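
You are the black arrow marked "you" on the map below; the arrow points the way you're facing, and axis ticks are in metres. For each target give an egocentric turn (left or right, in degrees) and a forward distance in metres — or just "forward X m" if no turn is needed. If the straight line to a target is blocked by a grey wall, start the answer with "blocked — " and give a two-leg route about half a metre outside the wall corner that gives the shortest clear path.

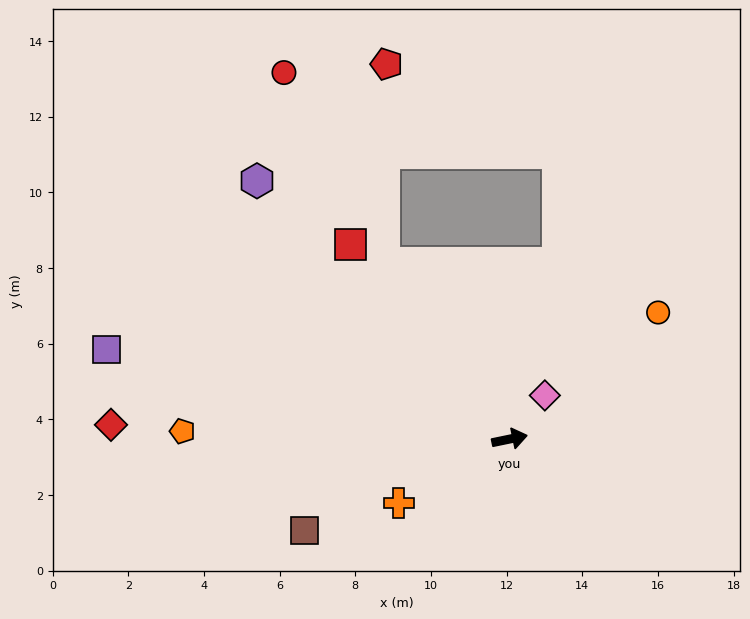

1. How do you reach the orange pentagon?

turn left 167°, forward 8.7 m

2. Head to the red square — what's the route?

turn left 118°, forward 6.6 m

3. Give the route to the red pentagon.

blocked — turn left 114°, forward 5.7 m, then turn right 36°, forward 5.3 m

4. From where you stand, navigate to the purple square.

turn left 156°, forward 10.9 m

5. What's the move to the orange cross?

turn right 162°, forward 3.4 m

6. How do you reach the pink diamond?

turn left 39°, forward 1.5 m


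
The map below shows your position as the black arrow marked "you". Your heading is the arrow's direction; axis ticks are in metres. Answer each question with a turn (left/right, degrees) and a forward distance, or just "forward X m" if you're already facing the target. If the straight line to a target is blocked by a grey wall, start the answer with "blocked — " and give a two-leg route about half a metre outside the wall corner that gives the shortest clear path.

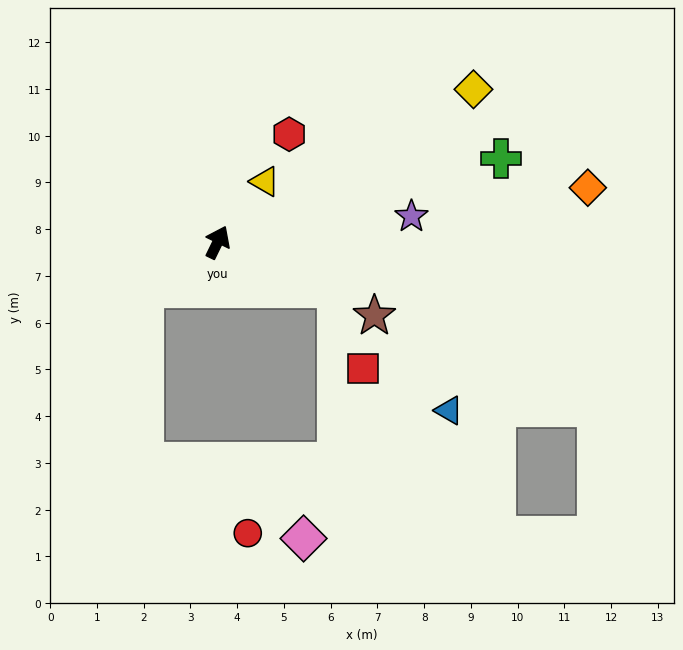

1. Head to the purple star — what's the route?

turn right 56°, forward 4.2 m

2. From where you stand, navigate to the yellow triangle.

turn right 12°, forward 1.6 m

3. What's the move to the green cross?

turn right 48°, forward 6.3 m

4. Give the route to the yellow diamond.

turn right 33°, forward 6.4 m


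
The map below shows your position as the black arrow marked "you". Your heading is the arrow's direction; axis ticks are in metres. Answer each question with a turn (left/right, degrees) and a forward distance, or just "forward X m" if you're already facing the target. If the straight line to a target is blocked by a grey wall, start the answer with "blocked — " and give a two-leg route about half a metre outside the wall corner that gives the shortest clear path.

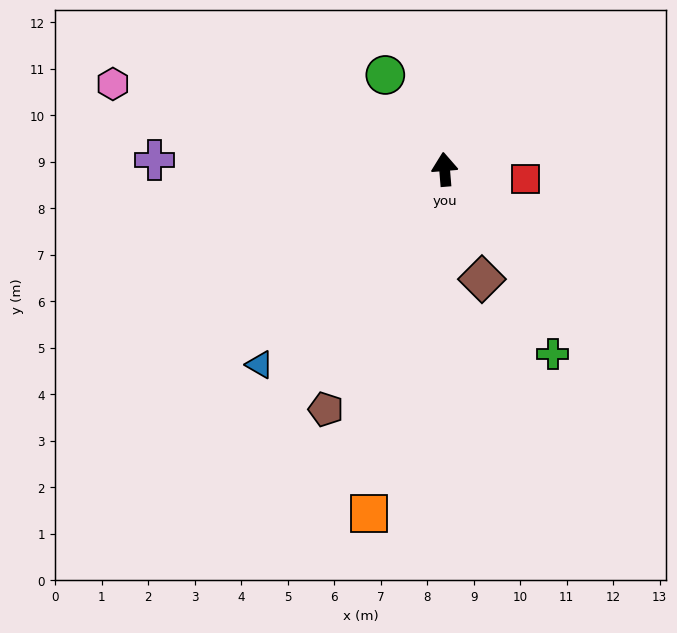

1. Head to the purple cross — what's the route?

turn left 83°, forward 6.2 m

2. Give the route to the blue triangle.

turn left 132°, forward 5.8 m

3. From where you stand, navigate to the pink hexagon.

turn left 71°, forward 7.4 m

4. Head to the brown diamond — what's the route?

turn right 166°, forward 2.5 m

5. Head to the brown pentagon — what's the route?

turn left 149°, forward 5.8 m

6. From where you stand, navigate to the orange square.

turn left 163°, forward 7.6 m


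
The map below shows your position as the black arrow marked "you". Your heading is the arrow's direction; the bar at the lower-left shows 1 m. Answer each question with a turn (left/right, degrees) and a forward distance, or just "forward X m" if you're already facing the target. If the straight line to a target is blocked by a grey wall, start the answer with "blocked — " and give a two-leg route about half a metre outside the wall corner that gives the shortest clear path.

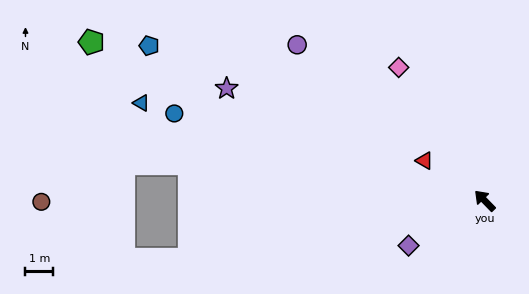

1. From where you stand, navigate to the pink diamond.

turn right 11°, forward 5.7 m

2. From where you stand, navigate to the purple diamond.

turn left 76°, forward 3.2 m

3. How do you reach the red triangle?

turn left 12°, forward 2.6 m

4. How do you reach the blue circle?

turn left 30°, forward 11.7 m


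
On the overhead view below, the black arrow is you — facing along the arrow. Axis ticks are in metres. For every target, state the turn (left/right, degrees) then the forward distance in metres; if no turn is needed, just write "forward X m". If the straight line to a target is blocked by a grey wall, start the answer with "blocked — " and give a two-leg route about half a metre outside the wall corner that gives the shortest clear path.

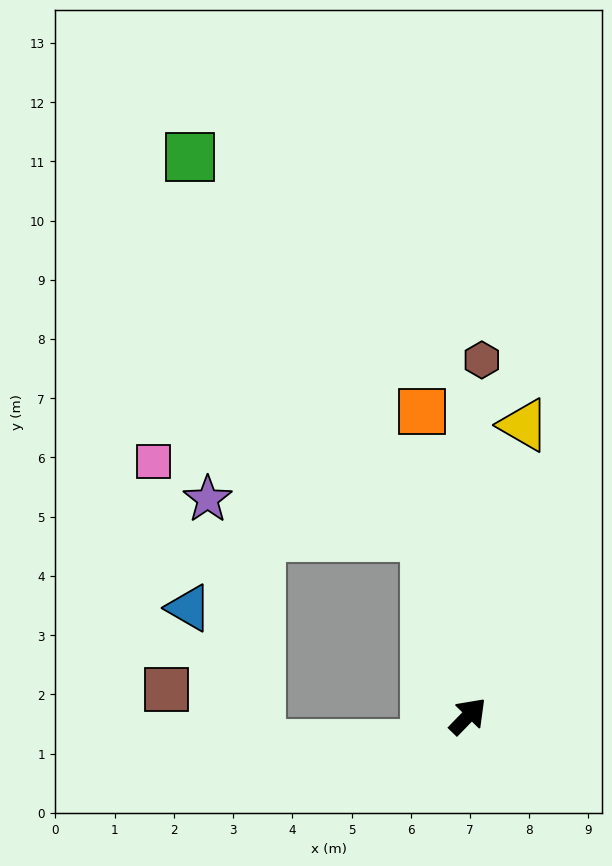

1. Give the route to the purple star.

blocked — turn left 57°, forward 3.1 m, then turn left 67°, forward 3.7 m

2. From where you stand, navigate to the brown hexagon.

turn left 42°, forward 6.0 m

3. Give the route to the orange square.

turn left 53°, forward 5.2 m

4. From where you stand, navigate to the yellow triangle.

turn left 33°, forward 5.0 m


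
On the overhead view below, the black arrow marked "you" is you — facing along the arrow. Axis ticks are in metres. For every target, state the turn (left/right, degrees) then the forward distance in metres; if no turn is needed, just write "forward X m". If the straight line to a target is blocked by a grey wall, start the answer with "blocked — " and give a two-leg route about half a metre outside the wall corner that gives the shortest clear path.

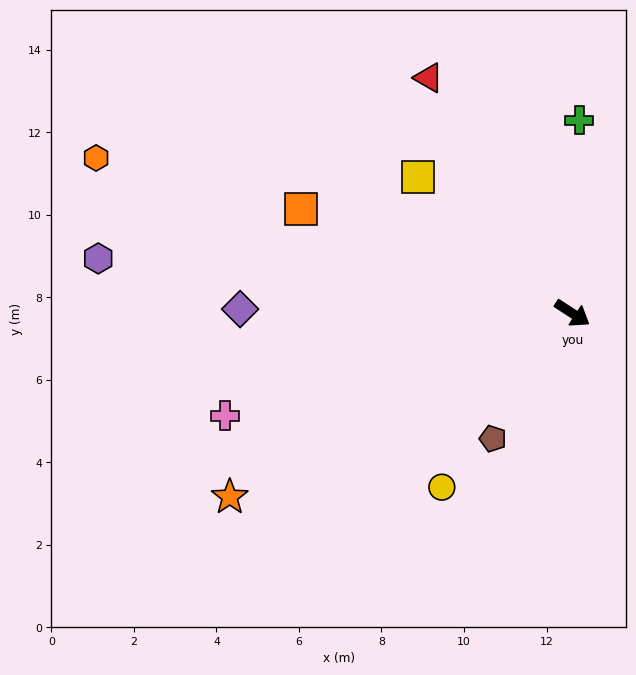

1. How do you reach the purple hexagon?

turn right 154°, forward 11.6 m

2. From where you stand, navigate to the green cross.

turn left 121°, forward 4.7 m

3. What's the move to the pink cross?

turn right 131°, forward 8.8 m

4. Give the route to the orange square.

turn right 168°, forward 7.0 m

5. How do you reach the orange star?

turn right 119°, forward 9.4 m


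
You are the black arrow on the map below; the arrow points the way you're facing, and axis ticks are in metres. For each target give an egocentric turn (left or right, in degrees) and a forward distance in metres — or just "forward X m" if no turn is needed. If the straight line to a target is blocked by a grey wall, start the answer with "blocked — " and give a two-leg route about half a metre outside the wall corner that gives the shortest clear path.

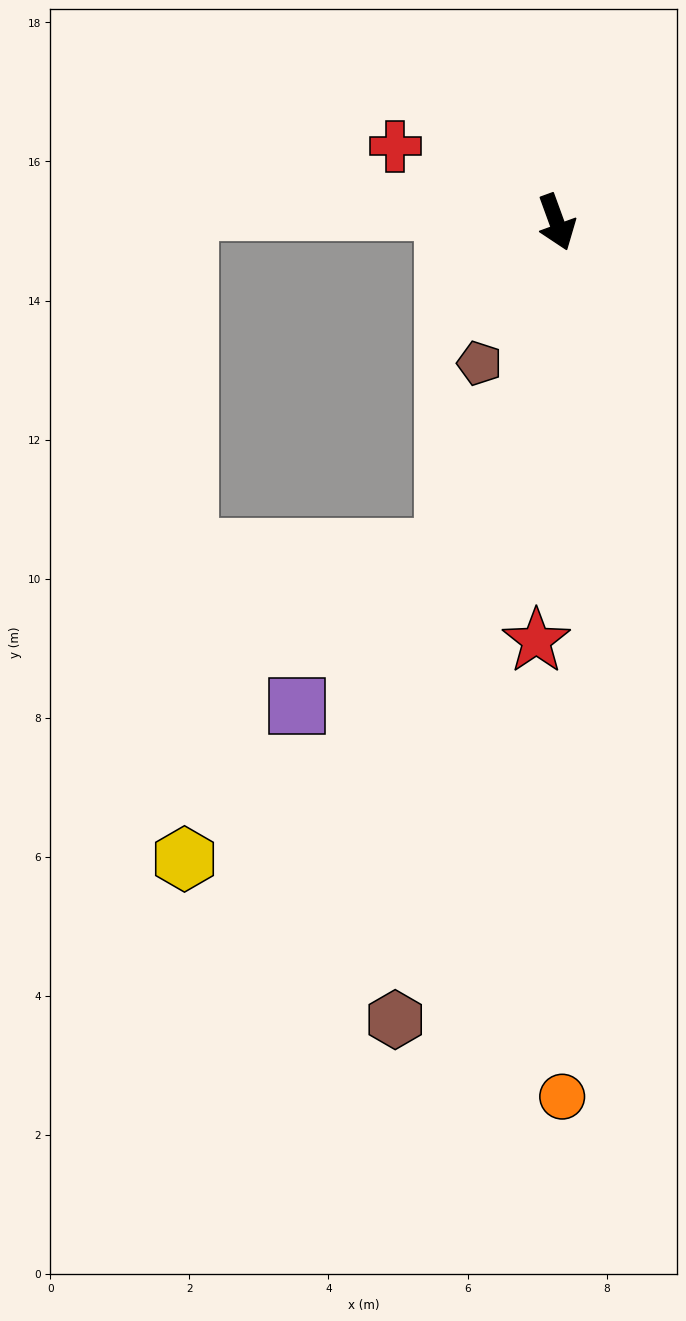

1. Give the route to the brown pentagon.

turn right 49°, forward 2.3 m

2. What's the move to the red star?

turn right 23°, forward 6.0 m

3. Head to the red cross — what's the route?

turn right 135°, forward 2.6 m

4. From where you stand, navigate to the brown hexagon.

turn right 31°, forward 11.7 m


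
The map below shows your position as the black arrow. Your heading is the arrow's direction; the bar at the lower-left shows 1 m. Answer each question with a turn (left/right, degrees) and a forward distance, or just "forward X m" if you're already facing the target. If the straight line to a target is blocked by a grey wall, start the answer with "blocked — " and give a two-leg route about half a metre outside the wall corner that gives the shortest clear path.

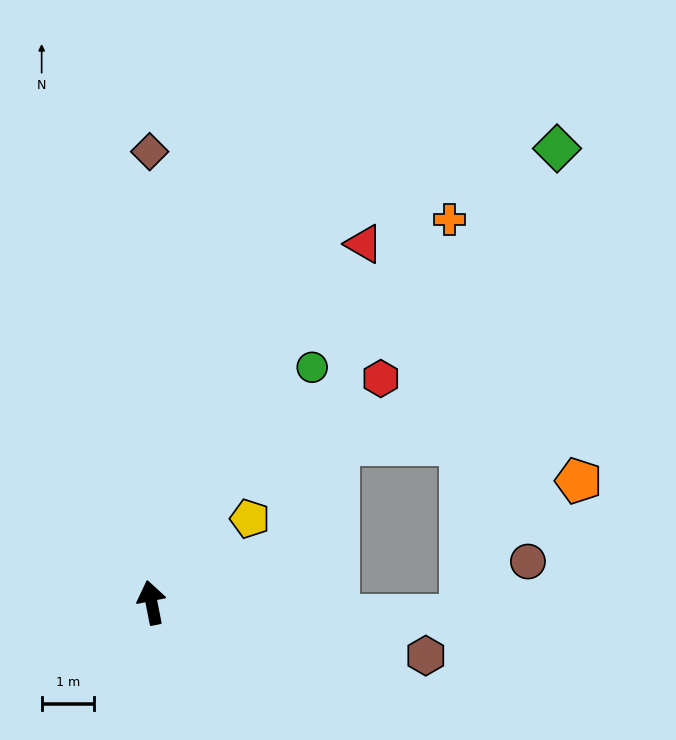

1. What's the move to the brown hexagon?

turn right 112°, forward 5.3 m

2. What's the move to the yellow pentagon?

turn right 61°, forward 2.5 m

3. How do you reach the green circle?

turn right 45°, forward 5.4 m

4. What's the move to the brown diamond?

turn right 11°, forward 8.6 m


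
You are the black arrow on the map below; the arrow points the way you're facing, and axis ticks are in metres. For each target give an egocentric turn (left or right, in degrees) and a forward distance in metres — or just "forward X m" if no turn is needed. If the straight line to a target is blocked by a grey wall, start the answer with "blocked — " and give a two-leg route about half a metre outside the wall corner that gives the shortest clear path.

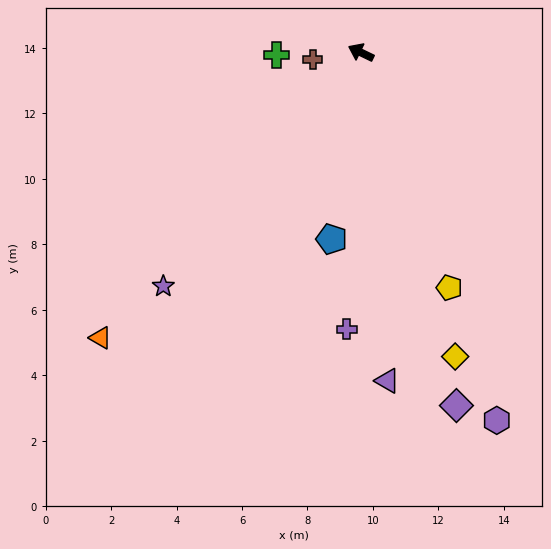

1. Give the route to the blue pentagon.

turn left 107°, forward 5.8 m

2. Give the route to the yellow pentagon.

turn left 136°, forward 7.7 m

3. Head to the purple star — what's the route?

turn left 76°, forward 9.4 m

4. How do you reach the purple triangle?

turn left 120°, forward 10.1 m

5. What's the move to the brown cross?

turn left 34°, forward 1.5 m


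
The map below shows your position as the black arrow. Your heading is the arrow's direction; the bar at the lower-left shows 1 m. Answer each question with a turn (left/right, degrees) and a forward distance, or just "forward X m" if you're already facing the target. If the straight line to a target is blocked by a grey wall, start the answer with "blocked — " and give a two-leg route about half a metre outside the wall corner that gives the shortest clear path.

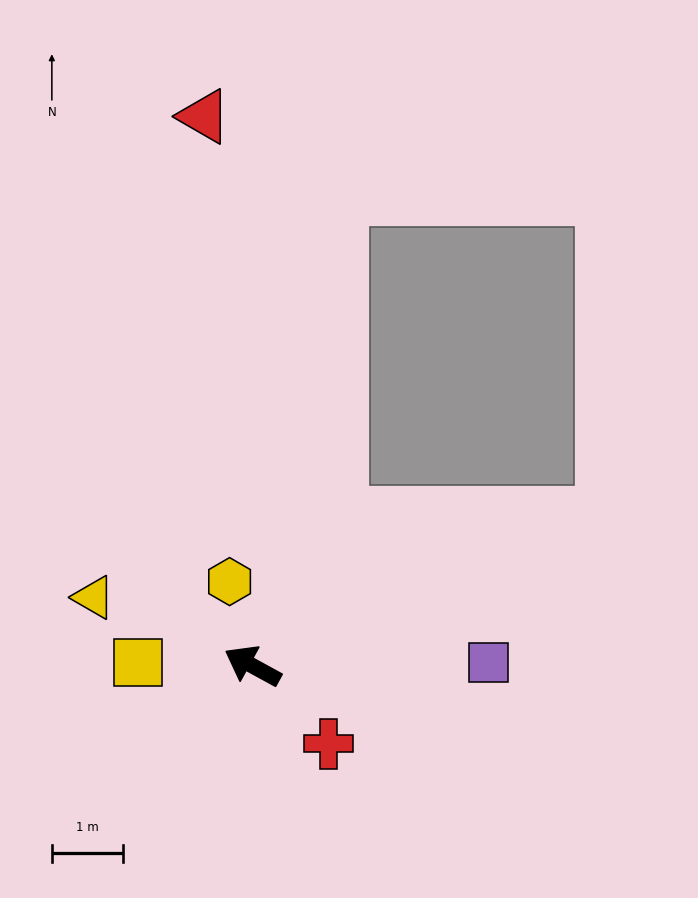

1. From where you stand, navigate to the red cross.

turn left 163°, forward 1.5 m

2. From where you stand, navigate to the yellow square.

turn left 27°, forward 1.6 m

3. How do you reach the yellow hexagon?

turn right 46°, forward 1.2 m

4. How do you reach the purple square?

turn right 151°, forward 3.3 m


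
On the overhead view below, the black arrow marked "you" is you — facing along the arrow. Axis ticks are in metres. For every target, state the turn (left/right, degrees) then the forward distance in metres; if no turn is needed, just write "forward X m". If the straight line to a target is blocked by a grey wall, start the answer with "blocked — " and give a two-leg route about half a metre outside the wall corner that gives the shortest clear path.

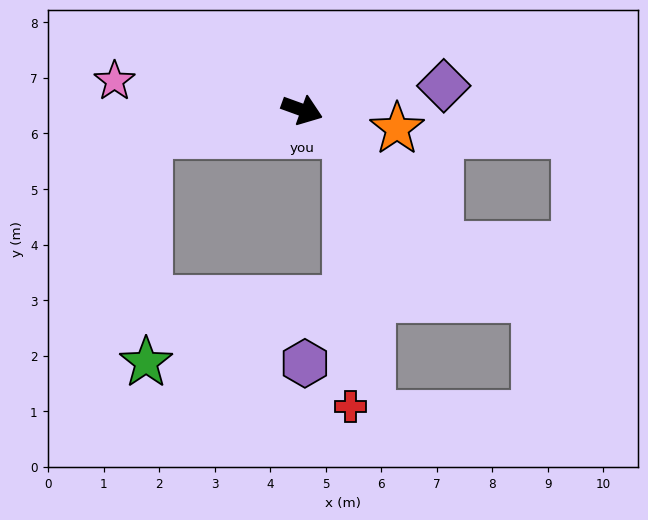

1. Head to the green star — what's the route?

blocked — turn right 151°, forward 2.8 m, then turn left 80°, forward 4.1 m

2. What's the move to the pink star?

turn right 169°, forward 3.4 m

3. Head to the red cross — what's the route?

blocked — turn right 10°, forward 0.9 m, then turn right 59°, forward 4.9 m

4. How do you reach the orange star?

turn left 9°, forward 1.7 m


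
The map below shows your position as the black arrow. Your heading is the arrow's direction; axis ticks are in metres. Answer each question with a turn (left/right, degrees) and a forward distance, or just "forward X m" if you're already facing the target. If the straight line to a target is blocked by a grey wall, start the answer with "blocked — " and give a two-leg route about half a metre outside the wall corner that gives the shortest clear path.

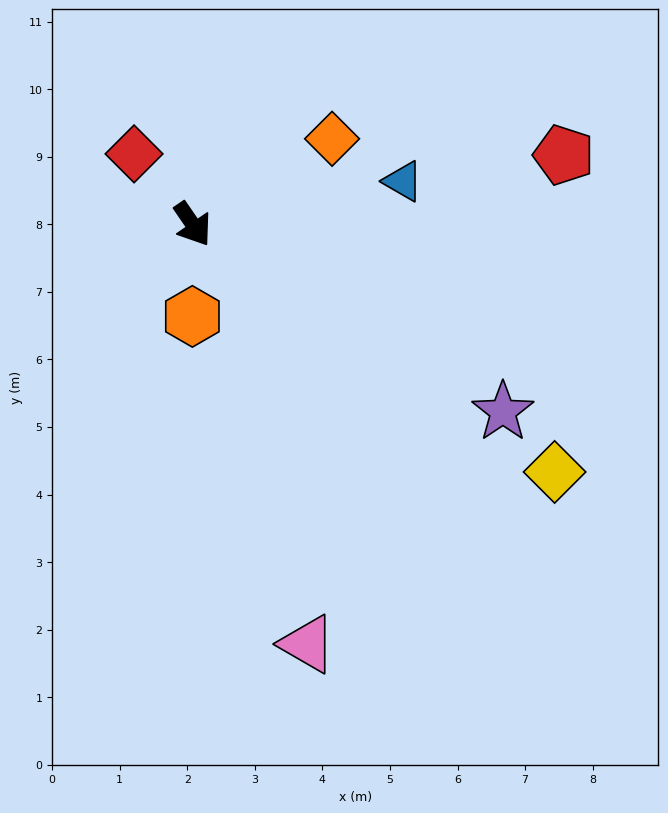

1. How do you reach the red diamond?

turn right 175°, forward 1.4 m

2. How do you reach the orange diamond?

turn left 87°, forward 2.4 m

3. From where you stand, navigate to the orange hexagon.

turn right 35°, forward 1.4 m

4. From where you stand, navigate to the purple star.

turn left 24°, forward 5.4 m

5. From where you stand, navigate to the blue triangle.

turn left 67°, forward 3.2 m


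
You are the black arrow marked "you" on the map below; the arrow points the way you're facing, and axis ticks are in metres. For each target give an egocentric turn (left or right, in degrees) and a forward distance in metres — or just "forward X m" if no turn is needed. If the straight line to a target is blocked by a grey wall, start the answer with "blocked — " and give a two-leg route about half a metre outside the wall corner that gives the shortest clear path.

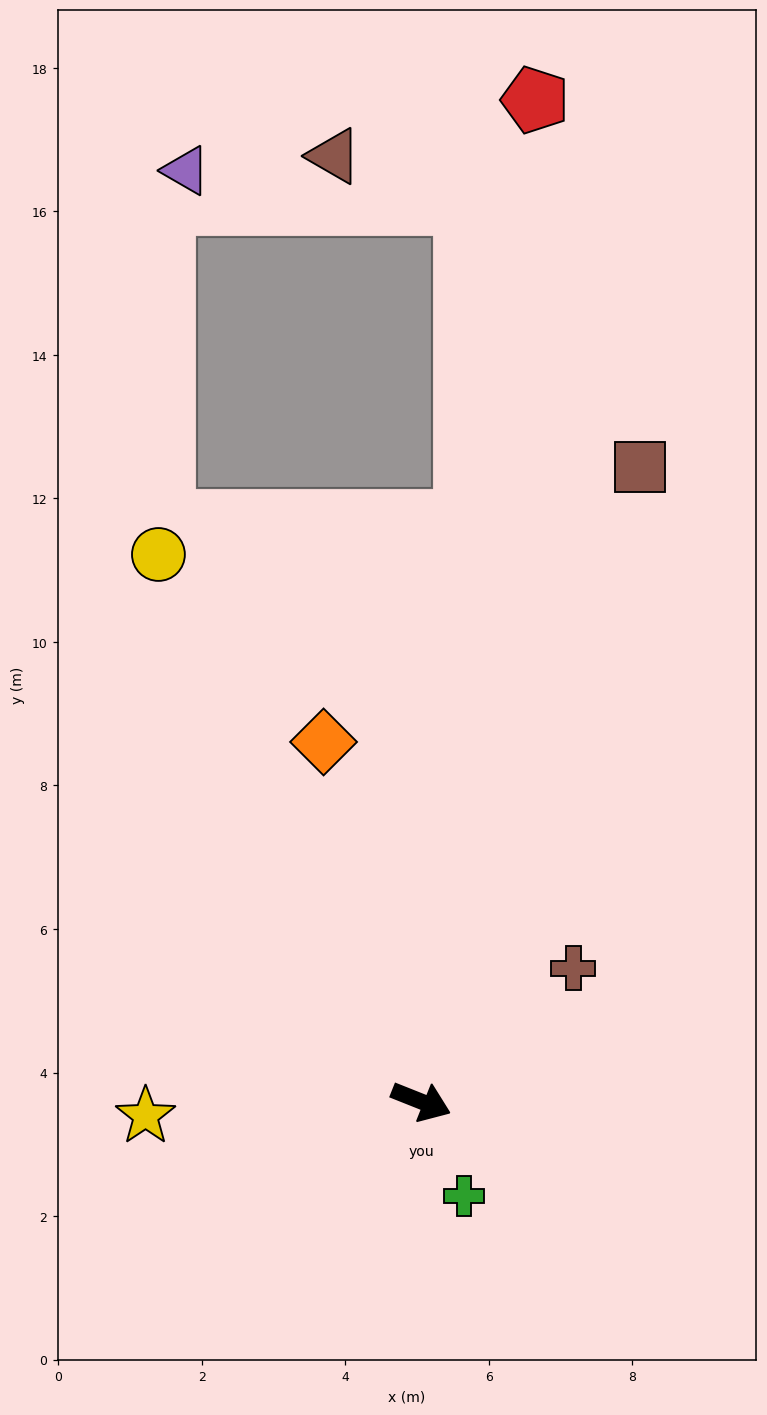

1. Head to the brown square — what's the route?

turn left 93°, forward 9.3 m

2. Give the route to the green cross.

turn right 44°, forward 1.4 m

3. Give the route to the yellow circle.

turn left 137°, forward 8.5 m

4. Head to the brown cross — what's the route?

turn left 63°, forward 2.8 m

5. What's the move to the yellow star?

turn right 155°, forward 3.8 m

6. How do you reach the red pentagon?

turn left 105°, forward 14.0 m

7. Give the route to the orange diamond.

turn left 127°, forward 5.2 m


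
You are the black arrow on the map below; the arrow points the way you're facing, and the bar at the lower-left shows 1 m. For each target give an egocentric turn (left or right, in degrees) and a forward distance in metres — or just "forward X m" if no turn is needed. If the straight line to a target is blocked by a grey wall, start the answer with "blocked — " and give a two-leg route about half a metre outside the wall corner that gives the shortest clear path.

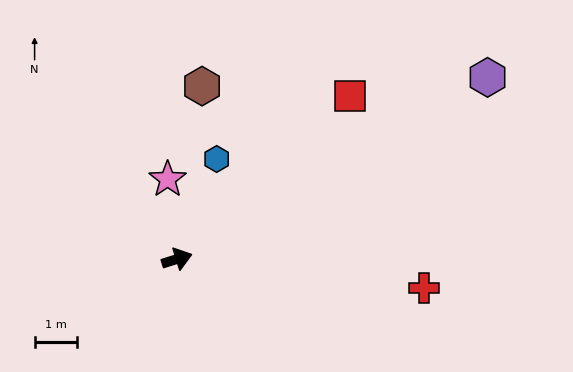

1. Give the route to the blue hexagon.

turn left 51°, forward 2.5 m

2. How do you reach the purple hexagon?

turn left 13°, forward 8.5 m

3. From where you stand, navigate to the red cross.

turn right 24°, forward 5.9 m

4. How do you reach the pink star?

turn left 79°, forward 1.9 m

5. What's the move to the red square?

turn left 26°, forward 5.6 m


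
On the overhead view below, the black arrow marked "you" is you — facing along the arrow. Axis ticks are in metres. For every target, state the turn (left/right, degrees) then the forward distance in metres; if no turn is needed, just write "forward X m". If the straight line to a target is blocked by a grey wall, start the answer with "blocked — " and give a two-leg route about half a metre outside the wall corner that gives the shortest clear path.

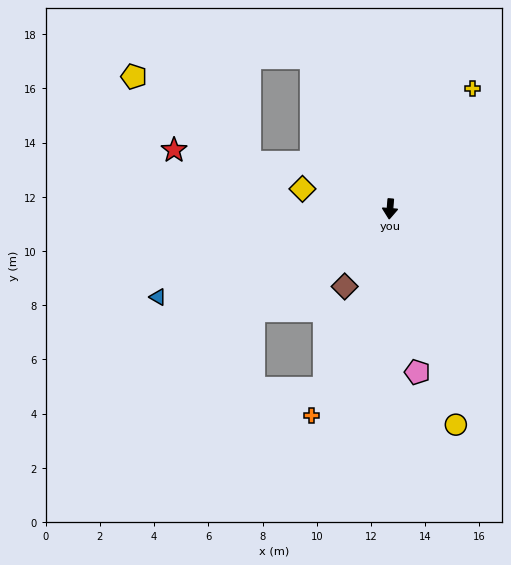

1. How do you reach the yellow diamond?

turn right 98°, forward 3.3 m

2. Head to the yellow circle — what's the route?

turn left 21°, forward 8.3 m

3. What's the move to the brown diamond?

turn right 26°, forward 3.3 m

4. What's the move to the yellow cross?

turn left 150°, forward 5.4 m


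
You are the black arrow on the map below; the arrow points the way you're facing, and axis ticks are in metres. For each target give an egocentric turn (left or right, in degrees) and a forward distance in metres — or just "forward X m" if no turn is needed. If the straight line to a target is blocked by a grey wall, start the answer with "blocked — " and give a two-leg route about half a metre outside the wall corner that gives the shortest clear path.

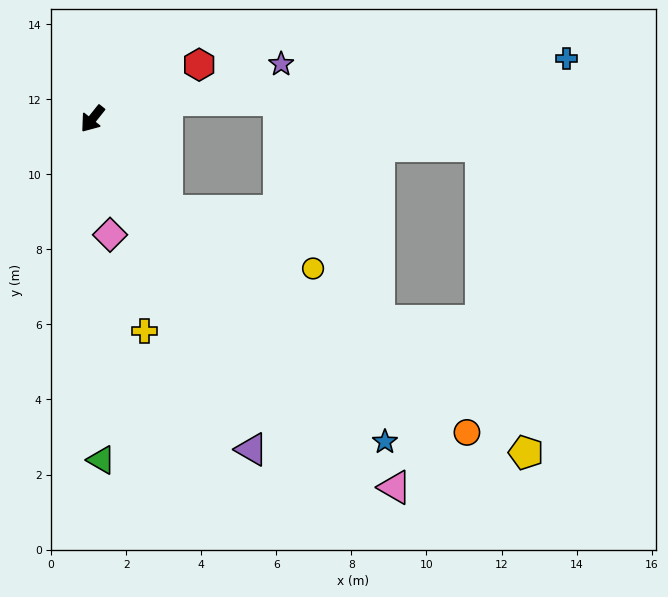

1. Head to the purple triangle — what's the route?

turn left 64°, forward 9.8 m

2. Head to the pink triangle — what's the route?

turn left 78°, forward 12.7 m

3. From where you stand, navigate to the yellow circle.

blocked — turn left 78°, forward 3.2 m, then turn left 29°, forward 4.2 m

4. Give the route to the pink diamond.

turn left 47°, forward 3.1 m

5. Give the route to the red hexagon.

turn left 156°, forward 3.2 m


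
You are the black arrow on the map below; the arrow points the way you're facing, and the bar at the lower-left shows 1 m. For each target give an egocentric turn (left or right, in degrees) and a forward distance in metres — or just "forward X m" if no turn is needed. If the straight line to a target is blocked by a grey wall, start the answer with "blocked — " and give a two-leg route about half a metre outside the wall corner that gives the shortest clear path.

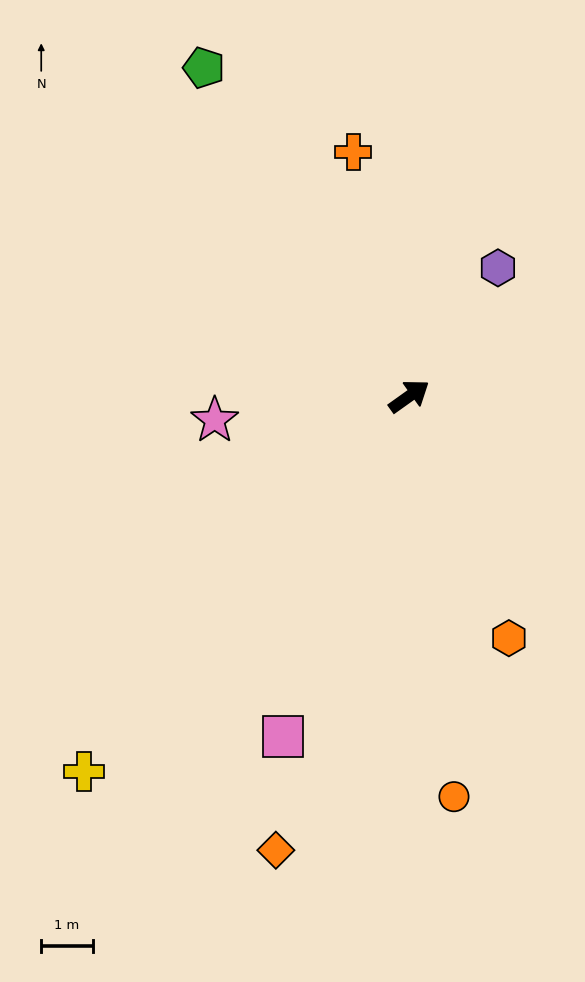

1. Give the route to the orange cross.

turn left 67°, forward 4.9 m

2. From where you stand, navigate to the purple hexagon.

turn left 20°, forward 3.0 m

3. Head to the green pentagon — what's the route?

turn left 87°, forward 7.5 m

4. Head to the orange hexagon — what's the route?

turn right 103°, forward 5.1 m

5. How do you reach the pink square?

turn right 146°, forward 7.1 m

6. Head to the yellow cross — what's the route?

turn right 166°, forward 9.7 m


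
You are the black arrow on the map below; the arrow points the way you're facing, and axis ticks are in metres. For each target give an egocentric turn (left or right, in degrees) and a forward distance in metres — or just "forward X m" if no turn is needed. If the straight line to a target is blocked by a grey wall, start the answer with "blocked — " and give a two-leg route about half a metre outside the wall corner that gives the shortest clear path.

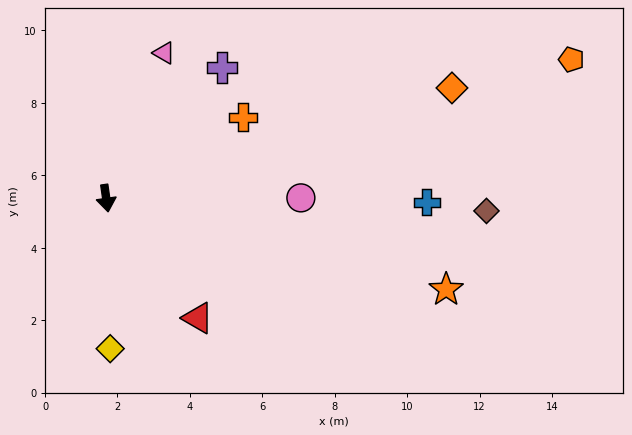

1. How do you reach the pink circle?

turn left 82°, forward 5.4 m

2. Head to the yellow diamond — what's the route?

turn right 7°, forward 4.2 m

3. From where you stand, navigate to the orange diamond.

turn left 100°, forward 10.0 m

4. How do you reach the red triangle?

turn left 29°, forward 4.2 m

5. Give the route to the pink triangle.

turn left 150°, forward 4.3 m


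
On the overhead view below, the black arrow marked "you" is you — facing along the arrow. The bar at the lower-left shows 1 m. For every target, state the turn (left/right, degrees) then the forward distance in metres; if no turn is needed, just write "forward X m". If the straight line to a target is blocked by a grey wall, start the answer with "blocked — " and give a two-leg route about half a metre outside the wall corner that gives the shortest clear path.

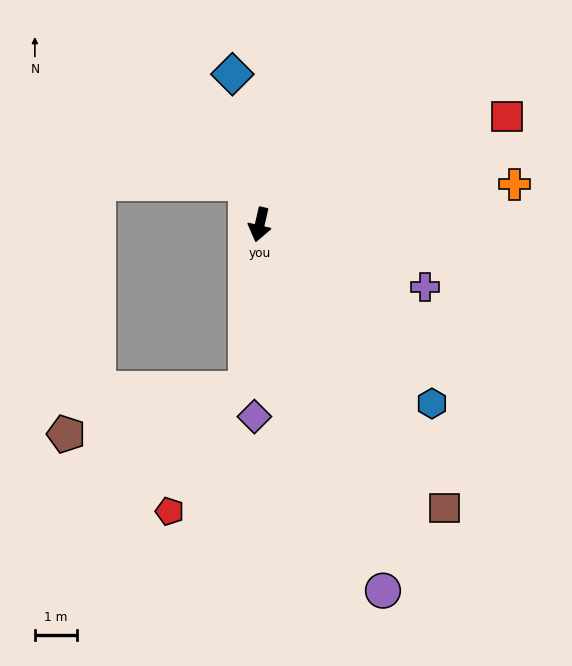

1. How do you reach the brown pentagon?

blocked — turn left 8°, forward 3.9 m, then turn right 71°, forward 4.4 m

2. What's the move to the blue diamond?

turn right 157°, forward 3.6 m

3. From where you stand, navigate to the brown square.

turn left 46°, forward 8.1 m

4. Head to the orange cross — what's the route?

turn left 112°, forward 6.2 m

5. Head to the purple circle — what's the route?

turn left 32°, forward 9.2 m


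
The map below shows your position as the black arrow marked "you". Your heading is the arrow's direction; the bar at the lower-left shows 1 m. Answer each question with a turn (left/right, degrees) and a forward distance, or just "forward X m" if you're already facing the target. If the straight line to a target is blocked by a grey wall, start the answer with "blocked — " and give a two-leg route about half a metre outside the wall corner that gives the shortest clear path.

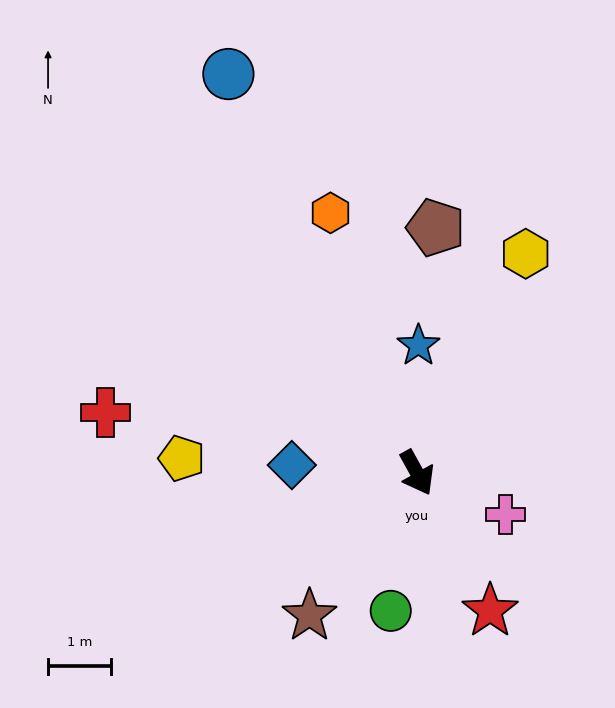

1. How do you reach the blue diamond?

turn right 122°, forward 2.0 m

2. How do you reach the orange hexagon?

turn left 170°, forward 4.4 m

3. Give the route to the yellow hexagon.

turn left 125°, forward 3.9 m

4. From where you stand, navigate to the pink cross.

turn left 36°, forward 1.6 m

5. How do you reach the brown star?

turn right 66°, forward 2.9 m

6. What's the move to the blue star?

turn left 150°, forward 2.0 m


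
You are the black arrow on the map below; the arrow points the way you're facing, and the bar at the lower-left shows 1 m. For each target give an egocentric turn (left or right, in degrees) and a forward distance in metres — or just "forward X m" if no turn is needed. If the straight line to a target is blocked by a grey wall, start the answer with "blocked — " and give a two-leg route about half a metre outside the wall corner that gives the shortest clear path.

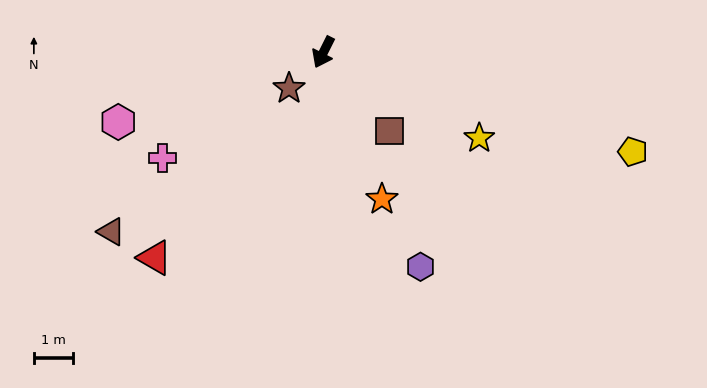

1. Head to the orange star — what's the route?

turn left 48°, forward 4.0 m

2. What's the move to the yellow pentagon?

turn left 99°, forward 8.3 m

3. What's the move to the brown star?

turn right 17°, forward 1.3 m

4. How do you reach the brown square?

turn left 67°, forward 2.6 m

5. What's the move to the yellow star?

turn left 88°, forward 4.5 m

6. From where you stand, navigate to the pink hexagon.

turn right 45°, forward 5.5 m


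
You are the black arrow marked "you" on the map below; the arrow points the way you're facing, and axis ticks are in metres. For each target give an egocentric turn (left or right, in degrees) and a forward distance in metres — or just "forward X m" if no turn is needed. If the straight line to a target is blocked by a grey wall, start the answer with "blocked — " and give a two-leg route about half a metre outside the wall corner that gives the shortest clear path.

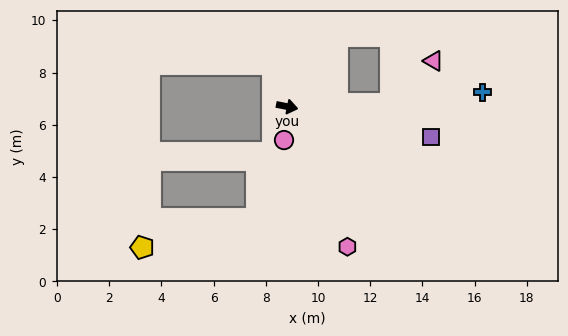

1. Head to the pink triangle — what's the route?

blocked — turn left 13°, forward 4.0 m, then turn left 44°, forward 2.3 m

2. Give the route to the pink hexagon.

turn right 55°, forward 5.8 m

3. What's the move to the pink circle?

turn right 84°, forward 1.3 m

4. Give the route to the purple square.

forward 5.6 m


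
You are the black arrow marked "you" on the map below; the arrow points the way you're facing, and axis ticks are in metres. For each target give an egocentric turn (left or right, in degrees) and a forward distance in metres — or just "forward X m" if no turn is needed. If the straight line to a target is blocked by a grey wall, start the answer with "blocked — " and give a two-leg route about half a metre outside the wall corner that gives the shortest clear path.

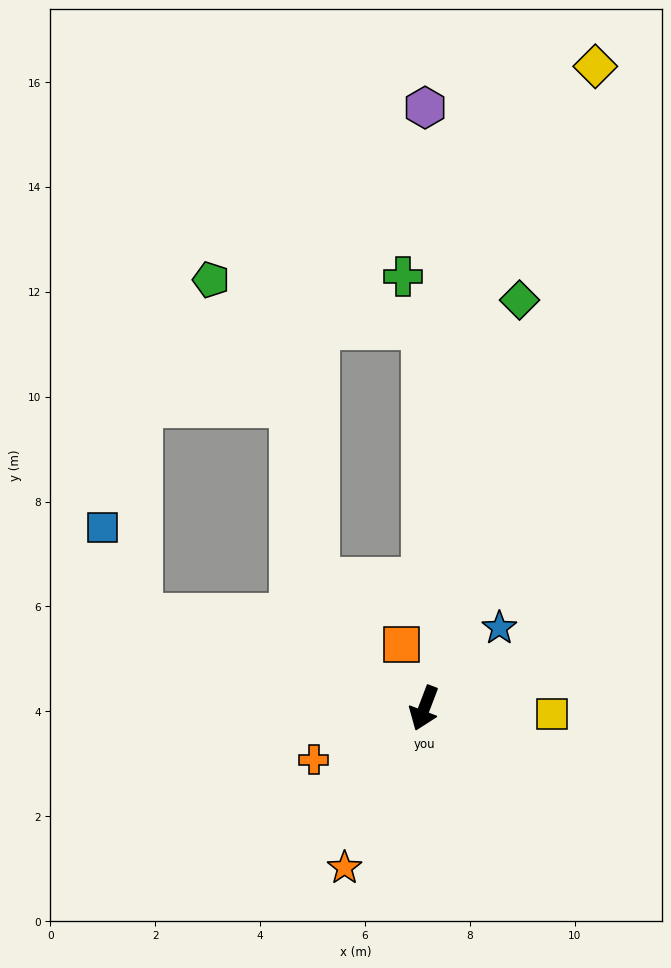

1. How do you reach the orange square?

turn right 140°, forward 1.3 m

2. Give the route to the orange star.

turn right 6°, forward 3.4 m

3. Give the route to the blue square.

blocked — turn right 87°, forward 5.7 m, then turn right 49°, forward 1.8 m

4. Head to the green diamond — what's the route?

turn right 172°, forward 8.0 m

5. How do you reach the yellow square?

turn left 108°, forward 2.4 m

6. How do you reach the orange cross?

turn right 44°, forward 2.3 m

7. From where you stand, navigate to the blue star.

turn left 158°, forward 2.1 m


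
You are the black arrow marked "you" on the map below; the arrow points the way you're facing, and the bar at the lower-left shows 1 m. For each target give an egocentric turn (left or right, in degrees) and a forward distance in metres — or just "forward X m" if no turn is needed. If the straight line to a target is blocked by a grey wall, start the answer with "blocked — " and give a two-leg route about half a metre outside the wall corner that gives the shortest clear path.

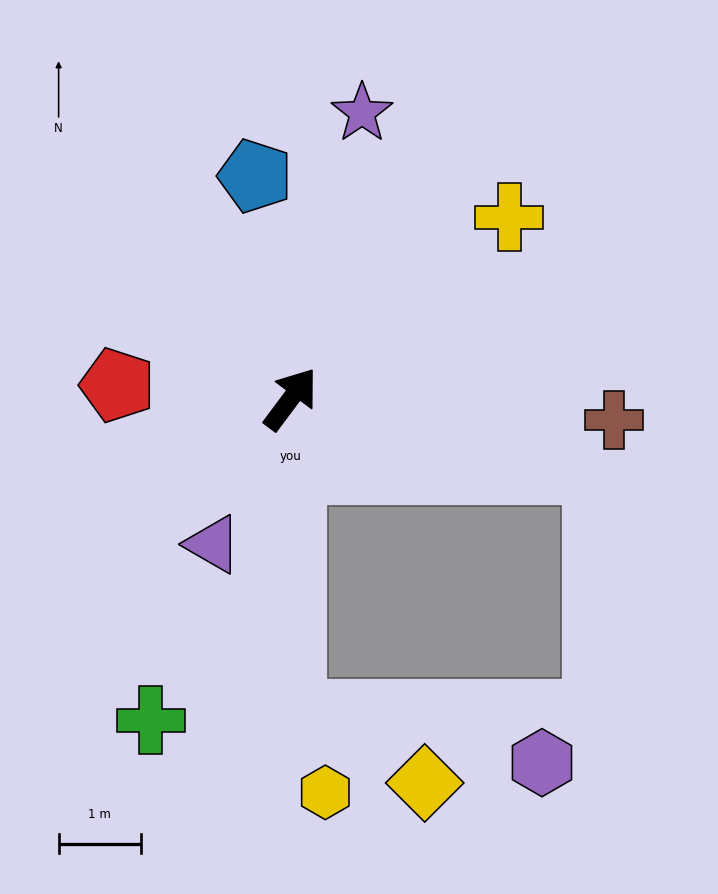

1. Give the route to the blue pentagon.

turn left 46°, forward 2.8 m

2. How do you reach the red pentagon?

turn left 122°, forward 2.1 m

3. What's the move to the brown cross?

turn right 57°, forward 4.0 m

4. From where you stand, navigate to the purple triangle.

turn right 171°, forward 2.0 m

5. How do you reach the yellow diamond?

blocked — turn right 143°, forward 3.9 m, then turn left 63°, forward 1.8 m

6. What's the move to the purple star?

turn left 23°, forward 3.6 m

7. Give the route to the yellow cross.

turn right 13°, forward 3.5 m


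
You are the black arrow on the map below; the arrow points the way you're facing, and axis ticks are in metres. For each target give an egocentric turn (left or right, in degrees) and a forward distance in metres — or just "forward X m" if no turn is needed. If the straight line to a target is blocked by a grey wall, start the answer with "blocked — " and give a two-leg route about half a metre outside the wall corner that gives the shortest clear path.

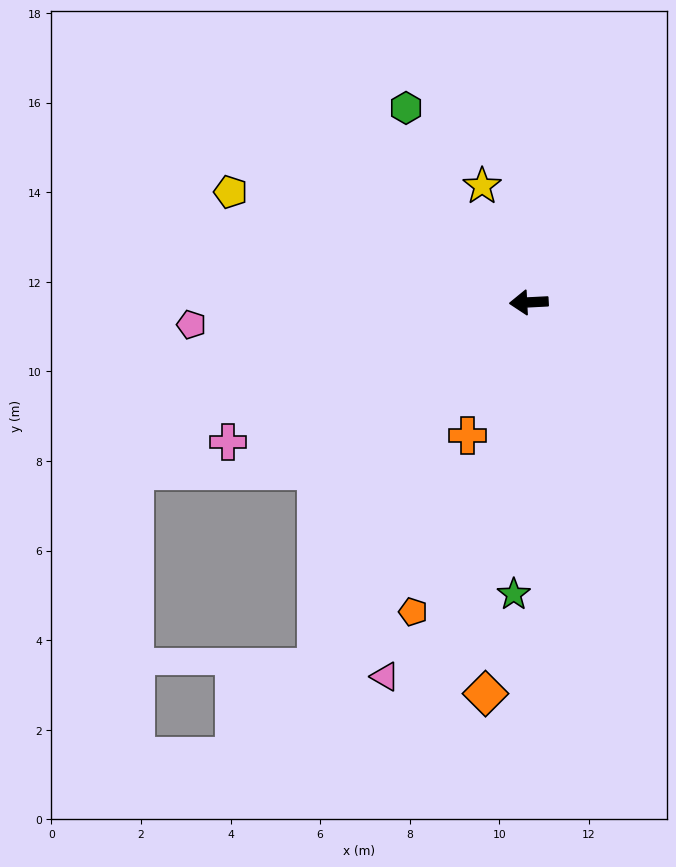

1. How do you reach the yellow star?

turn right 71°, forward 2.8 m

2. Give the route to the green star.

turn left 84°, forward 6.5 m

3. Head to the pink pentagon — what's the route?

forward 7.5 m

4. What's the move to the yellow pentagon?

turn right 23°, forward 7.1 m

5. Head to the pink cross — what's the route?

turn left 22°, forward 7.4 m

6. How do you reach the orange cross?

turn left 62°, forward 3.3 m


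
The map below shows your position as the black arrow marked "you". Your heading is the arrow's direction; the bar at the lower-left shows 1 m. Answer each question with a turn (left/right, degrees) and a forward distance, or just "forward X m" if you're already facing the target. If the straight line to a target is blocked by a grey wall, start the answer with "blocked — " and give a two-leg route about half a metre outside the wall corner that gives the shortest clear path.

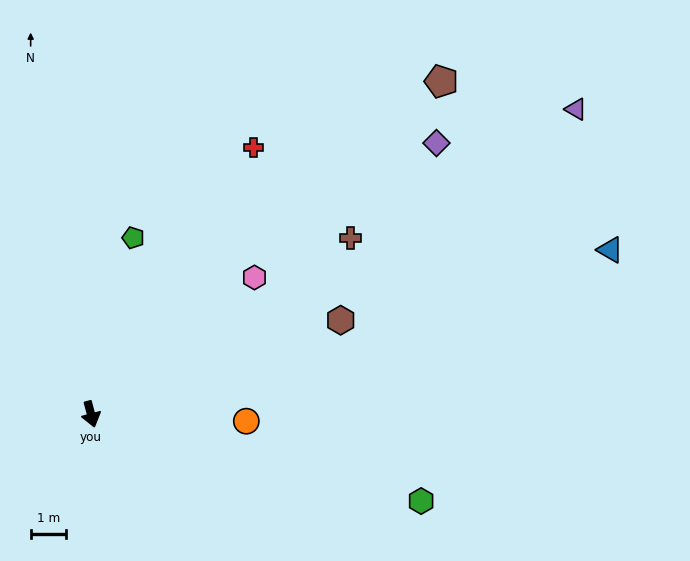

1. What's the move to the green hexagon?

turn left 60°, forward 9.7 m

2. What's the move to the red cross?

turn left 134°, forward 8.9 m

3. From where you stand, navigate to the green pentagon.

turn left 152°, forward 5.2 m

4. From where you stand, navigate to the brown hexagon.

turn left 96°, forward 7.6 m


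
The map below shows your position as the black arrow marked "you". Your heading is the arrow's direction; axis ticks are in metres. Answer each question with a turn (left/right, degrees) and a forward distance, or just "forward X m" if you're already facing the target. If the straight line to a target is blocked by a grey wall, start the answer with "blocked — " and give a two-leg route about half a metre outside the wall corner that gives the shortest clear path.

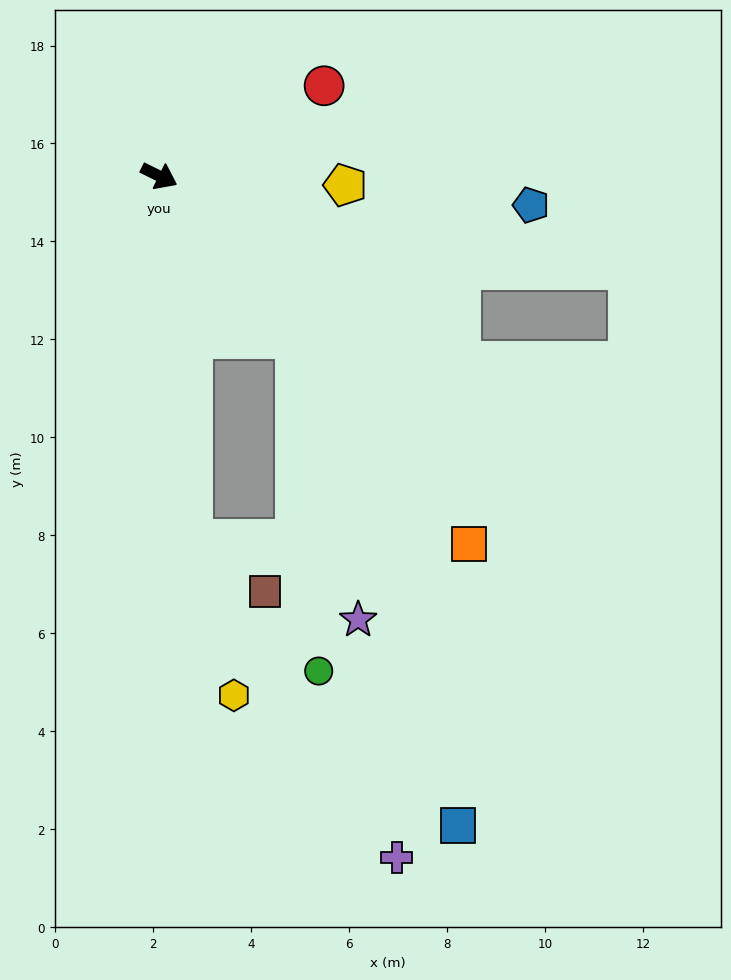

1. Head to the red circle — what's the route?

turn left 55°, forward 3.8 m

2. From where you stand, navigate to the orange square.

turn right 24°, forward 9.8 m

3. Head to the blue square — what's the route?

blocked — turn right 23°, forward 4.3 m, then turn right 22°, forward 10.5 m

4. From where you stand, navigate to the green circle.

blocked — turn right 23°, forward 4.3 m, then turn right 37°, forward 6.8 m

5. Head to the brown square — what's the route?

blocked — turn right 59°, forward 7.5 m, then turn left 50°, forward 1.8 m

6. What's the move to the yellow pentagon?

turn left 23°, forward 3.8 m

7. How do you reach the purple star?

blocked — turn right 23°, forward 4.3 m, then turn right 28°, forward 5.9 m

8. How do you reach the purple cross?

blocked — turn right 59°, forward 7.5 m, then turn left 28°, forward 7.7 m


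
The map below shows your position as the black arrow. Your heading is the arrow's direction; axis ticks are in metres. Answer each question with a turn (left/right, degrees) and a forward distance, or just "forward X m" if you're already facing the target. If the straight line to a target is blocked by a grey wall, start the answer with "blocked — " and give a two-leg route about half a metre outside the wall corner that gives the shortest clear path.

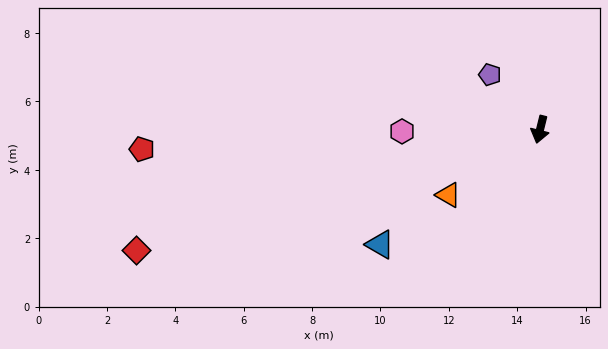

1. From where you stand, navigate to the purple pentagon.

turn right 124°, forward 2.2 m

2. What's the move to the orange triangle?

turn right 41°, forward 3.3 m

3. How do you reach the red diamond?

turn right 59°, forward 12.3 m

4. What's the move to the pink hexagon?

turn right 75°, forward 4.0 m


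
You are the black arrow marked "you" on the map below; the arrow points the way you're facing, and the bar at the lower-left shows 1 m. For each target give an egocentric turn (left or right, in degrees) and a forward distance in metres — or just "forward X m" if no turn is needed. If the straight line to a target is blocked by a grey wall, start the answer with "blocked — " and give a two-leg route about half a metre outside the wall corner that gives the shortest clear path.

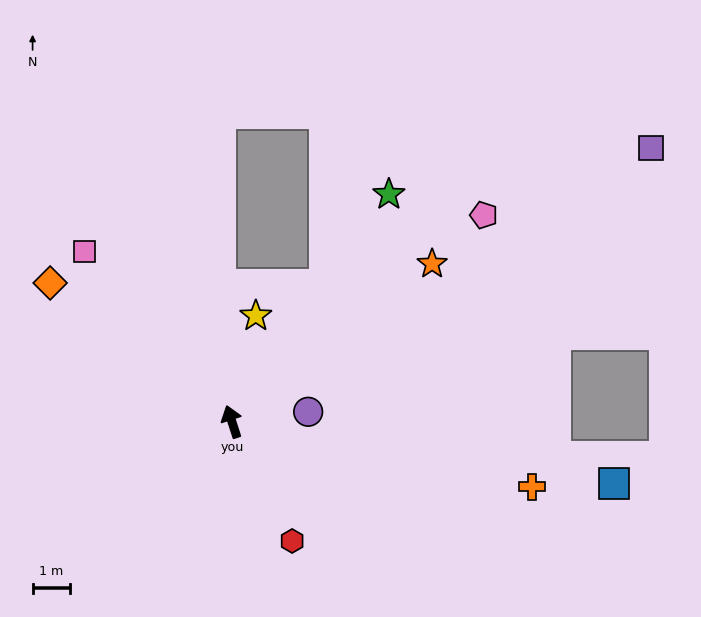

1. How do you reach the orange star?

turn right 70°, forward 6.8 m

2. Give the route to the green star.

turn right 53°, forward 7.4 m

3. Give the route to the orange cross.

turn right 120°, forward 8.2 m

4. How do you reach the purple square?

turn right 75°, forward 13.4 m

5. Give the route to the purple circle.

turn right 101°, forward 2.1 m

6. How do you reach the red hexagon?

turn right 171°, forward 3.6 m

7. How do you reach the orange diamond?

turn left 35°, forward 6.1 m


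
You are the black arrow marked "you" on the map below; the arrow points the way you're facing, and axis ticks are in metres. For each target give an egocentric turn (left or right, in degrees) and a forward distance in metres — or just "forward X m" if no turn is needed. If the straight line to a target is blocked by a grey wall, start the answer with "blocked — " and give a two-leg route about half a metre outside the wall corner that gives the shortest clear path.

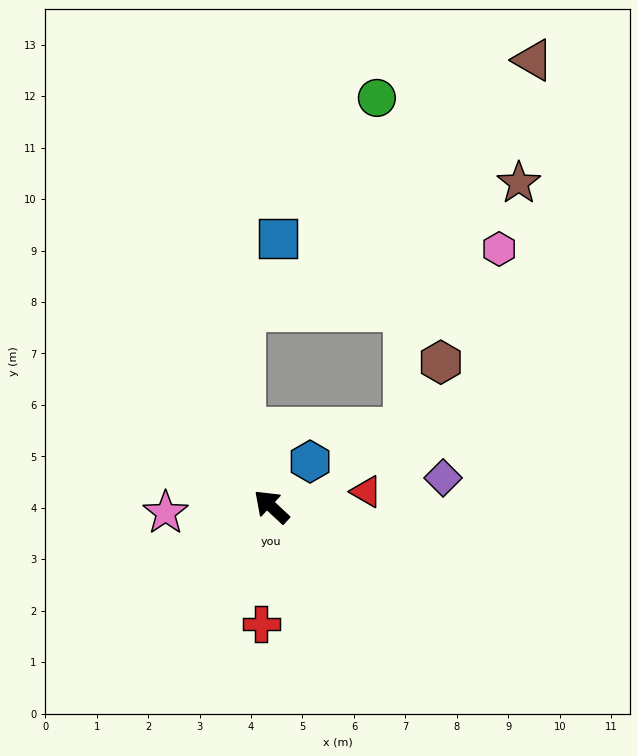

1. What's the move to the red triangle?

turn right 128°, forward 1.9 m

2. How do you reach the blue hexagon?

turn right 88°, forward 1.2 m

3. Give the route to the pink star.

turn left 46°, forward 2.1 m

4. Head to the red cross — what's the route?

turn left 128°, forward 2.3 m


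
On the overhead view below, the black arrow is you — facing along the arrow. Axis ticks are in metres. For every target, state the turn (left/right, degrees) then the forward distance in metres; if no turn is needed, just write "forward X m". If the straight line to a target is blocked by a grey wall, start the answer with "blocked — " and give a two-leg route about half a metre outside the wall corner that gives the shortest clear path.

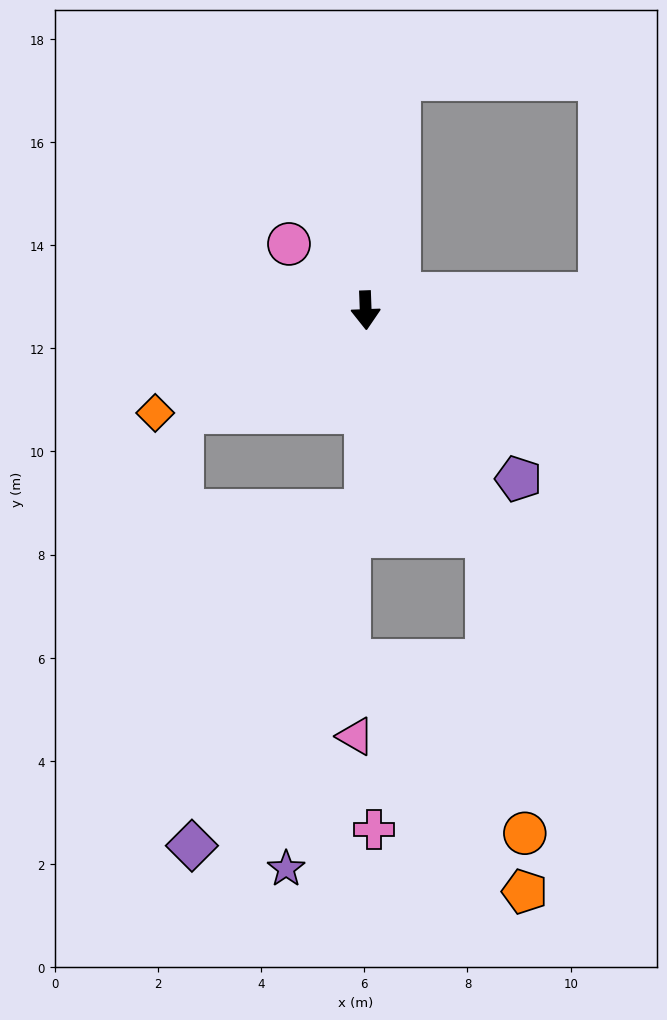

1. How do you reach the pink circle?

turn right 133°, forward 2.0 m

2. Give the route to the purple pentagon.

turn left 40°, forward 4.4 m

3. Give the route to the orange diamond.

turn right 66°, forward 4.5 m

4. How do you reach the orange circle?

blocked — turn left 26°, forward 5.0 m, then turn right 21°, forward 5.8 m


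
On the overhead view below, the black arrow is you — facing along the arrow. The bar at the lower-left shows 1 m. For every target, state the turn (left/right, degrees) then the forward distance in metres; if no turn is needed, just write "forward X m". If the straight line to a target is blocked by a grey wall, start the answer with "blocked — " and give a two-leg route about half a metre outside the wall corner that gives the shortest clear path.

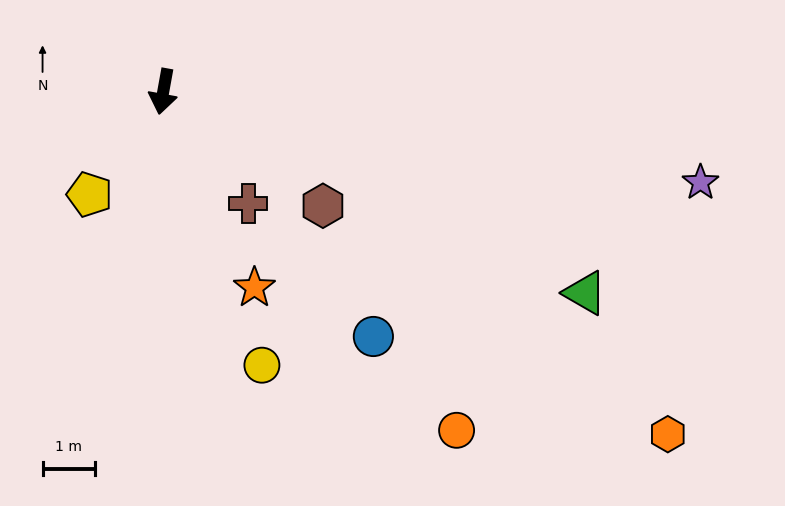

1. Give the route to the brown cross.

turn left 48°, forward 2.7 m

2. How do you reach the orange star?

turn left 35°, forward 4.1 m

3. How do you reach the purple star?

turn left 91°, forward 10.4 m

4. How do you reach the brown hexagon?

turn left 65°, forward 3.8 m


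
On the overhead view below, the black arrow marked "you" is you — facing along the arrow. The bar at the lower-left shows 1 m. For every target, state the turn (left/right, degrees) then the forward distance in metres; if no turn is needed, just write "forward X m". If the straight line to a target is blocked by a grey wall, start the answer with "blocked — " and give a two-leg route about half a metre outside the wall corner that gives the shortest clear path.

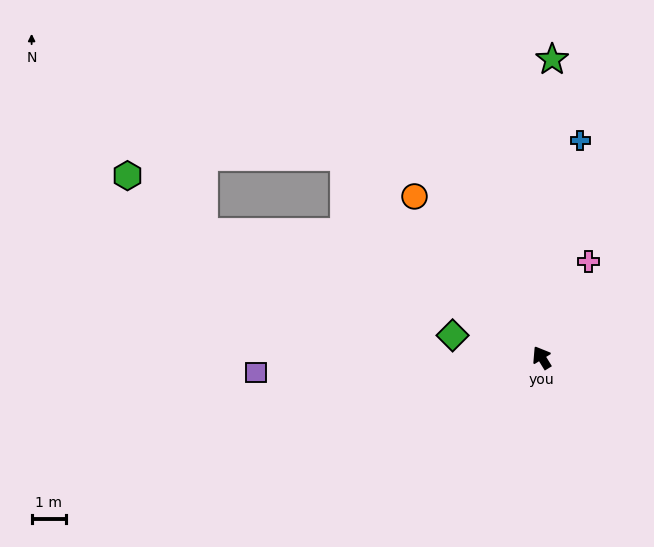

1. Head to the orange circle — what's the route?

turn left 7°, forward 6.0 m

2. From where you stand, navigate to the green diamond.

turn left 44°, forward 2.7 m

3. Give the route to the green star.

turn right 34°, forward 8.7 m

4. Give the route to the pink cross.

turn right 58°, forward 3.1 m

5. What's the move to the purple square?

turn left 61°, forward 8.4 m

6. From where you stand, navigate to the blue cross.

turn right 42°, forward 6.5 m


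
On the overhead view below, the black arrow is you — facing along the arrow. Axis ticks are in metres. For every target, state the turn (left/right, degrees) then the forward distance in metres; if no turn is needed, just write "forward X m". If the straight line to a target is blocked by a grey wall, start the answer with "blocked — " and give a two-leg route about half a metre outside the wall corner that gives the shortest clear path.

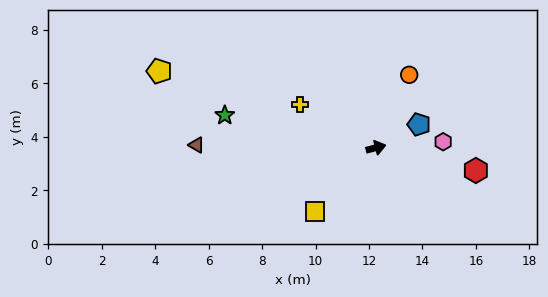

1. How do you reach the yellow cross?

turn left 136°, forward 3.3 m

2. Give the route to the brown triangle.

turn left 164°, forward 6.7 m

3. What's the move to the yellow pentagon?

turn left 146°, forward 8.6 m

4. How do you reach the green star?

turn left 153°, forward 5.8 m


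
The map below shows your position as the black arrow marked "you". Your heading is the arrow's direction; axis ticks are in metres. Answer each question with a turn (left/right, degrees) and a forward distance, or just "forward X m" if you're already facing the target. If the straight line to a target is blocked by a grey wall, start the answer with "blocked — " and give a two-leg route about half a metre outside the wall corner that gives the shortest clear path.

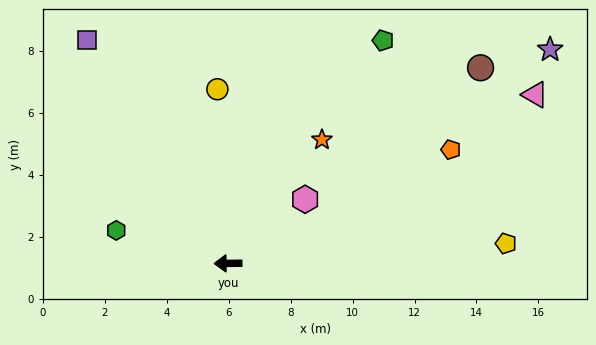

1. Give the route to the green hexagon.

turn right 17°, forward 3.8 m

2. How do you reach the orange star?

turn right 128°, forward 5.0 m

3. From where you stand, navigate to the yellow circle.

turn right 87°, forward 5.6 m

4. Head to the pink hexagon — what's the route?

turn right 141°, forward 3.2 m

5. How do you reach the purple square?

turn right 58°, forward 8.5 m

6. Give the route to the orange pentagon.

turn right 154°, forward 8.1 m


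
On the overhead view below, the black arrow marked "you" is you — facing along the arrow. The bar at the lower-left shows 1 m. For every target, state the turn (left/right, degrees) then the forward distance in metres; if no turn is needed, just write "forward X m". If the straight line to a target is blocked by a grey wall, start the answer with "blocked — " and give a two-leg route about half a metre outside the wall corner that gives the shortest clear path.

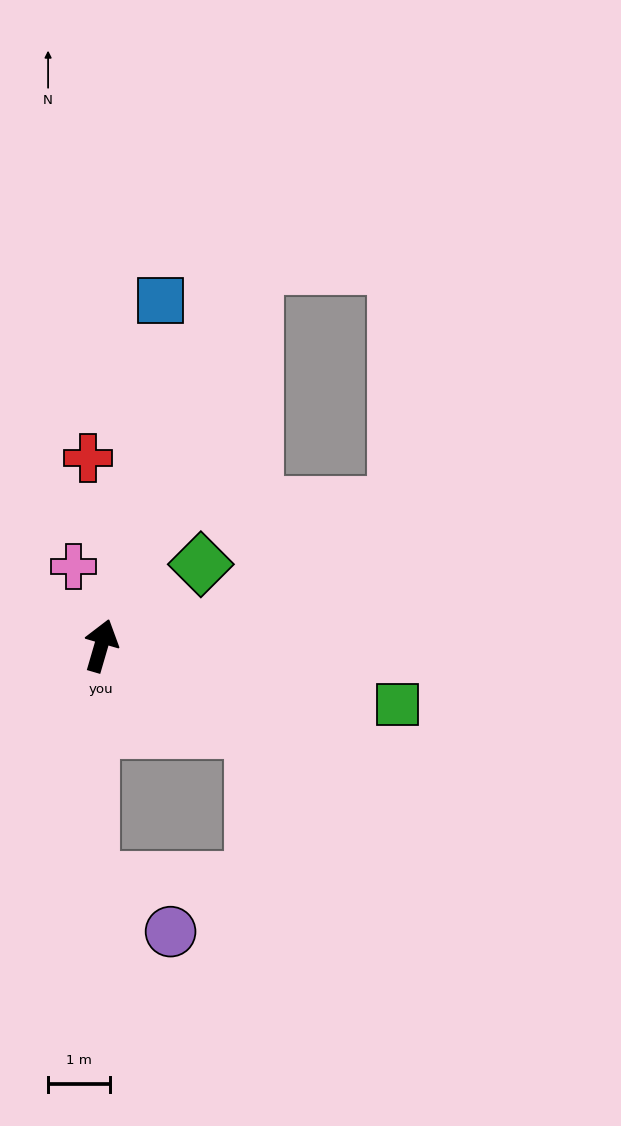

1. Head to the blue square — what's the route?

turn left 7°, forward 5.6 m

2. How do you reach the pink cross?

turn left 35°, forward 1.3 m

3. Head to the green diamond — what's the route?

turn right 35°, forward 2.1 m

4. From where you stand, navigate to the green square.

turn right 85°, forward 4.8 m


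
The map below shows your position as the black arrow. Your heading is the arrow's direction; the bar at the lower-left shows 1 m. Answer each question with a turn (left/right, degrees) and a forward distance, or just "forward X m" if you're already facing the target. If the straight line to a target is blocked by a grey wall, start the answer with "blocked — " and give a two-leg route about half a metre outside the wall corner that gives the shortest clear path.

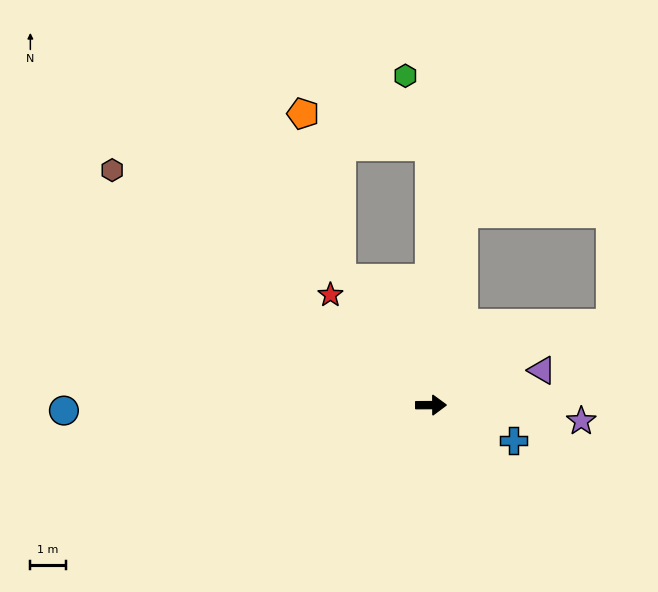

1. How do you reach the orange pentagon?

blocked — turn left 90°, forward 7.3 m, then turn left 75°, forward 3.7 m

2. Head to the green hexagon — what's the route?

blocked — turn left 90°, forward 7.3 m, then turn left 19°, forward 2.1 m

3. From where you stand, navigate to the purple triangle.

turn left 17°, forward 3.3 m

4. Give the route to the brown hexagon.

turn left 143°, forward 11.1 m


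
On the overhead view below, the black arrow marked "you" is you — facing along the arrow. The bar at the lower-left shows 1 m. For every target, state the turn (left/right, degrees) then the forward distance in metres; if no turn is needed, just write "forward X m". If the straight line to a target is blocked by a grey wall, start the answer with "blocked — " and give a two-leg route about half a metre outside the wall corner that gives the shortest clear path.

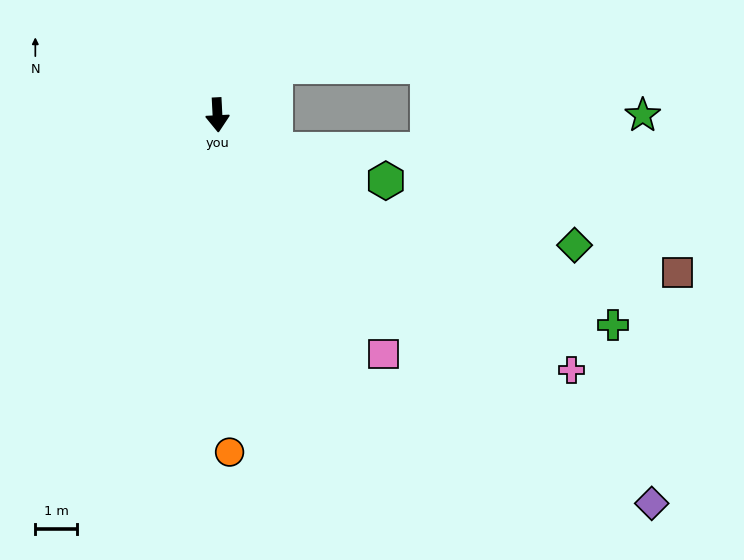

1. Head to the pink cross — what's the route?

turn left 51°, forward 10.5 m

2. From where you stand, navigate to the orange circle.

forward 8.1 m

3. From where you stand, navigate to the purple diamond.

turn left 45°, forward 14.0 m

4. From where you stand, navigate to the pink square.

turn left 32°, forward 7.0 m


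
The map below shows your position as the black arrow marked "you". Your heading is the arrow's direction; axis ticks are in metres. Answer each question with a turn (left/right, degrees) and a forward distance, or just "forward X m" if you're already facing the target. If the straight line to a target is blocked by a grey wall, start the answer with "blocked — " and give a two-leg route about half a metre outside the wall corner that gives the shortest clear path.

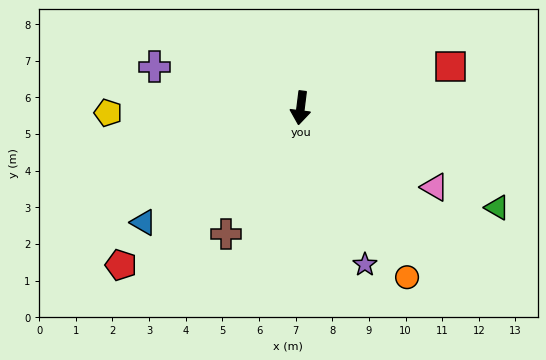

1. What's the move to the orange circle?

turn left 39°, forward 5.5 m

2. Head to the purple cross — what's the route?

turn right 99°, forward 4.1 m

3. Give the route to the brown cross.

turn right 24°, forward 4.0 m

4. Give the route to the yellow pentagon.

turn right 81°, forward 5.3 m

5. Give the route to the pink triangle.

turn left 67°, forward 4.3 m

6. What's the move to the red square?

turn left 113°, forward 4.2 m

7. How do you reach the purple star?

turn left 29°, forward 4.6 m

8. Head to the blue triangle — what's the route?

turn right 47°, forward 5.3 m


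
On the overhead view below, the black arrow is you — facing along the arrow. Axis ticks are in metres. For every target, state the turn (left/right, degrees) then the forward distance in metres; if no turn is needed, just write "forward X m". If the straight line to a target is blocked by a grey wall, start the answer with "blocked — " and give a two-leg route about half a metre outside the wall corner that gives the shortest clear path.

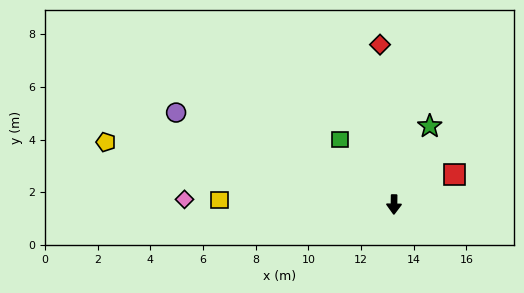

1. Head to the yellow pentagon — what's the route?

turn right 101°, forward 11.2 m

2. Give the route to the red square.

turn left 117°, forward 2.6 m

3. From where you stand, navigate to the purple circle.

turn right 112°, forward 9.0 m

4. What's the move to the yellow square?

turn right 91°, forward 6.6 m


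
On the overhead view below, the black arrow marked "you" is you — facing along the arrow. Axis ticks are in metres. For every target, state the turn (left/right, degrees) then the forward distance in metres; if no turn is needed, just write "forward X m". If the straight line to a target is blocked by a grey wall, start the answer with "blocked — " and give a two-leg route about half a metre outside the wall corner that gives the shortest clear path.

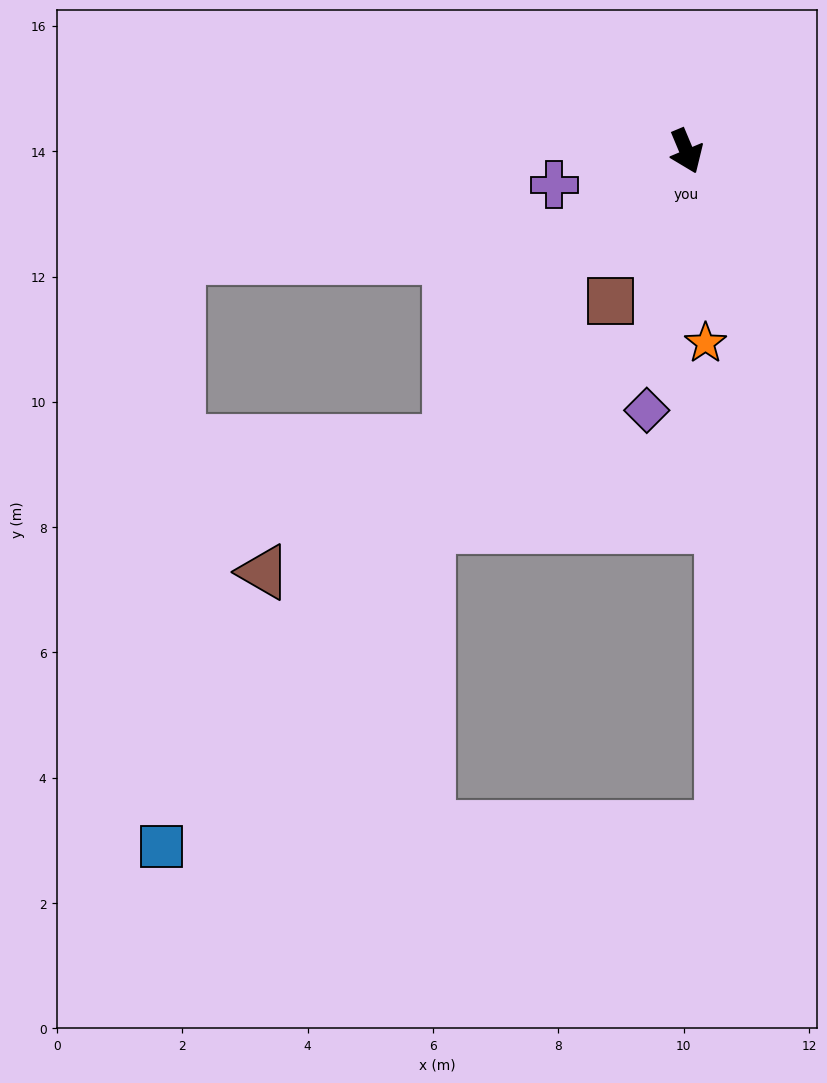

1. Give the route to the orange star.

turn right 17°, forward 3.1 m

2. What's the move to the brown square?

turn right 50°, forward 2.7 m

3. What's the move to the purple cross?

turn right 98°, forward 2.2 m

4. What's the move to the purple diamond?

turn right 31°, forward 4.2 m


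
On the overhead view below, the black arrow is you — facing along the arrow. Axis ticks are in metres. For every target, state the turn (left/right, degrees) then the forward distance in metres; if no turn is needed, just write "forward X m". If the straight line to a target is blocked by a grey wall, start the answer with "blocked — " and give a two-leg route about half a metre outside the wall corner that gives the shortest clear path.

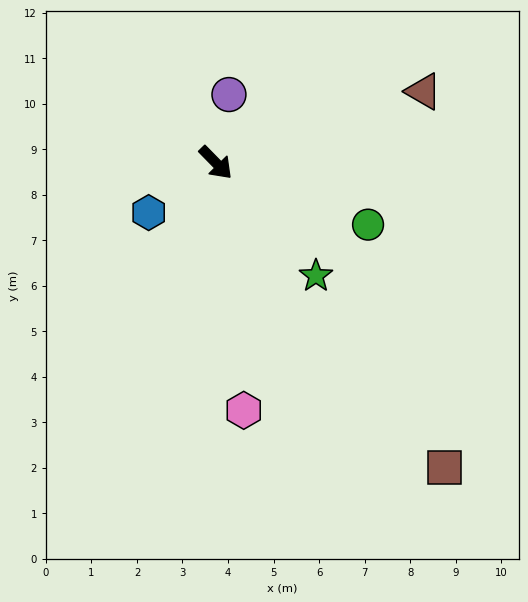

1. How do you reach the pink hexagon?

turn right 38°, forward 5.5 m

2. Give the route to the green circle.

turn left 23°, forward 3.6 m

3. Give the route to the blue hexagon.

turn right 98°, forward 1.8 m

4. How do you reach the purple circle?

turn left 125°, forward 1.5 m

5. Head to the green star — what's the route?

turn right 3°, forward 3.3 m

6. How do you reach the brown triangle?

turn left 65°, forward 4.8 m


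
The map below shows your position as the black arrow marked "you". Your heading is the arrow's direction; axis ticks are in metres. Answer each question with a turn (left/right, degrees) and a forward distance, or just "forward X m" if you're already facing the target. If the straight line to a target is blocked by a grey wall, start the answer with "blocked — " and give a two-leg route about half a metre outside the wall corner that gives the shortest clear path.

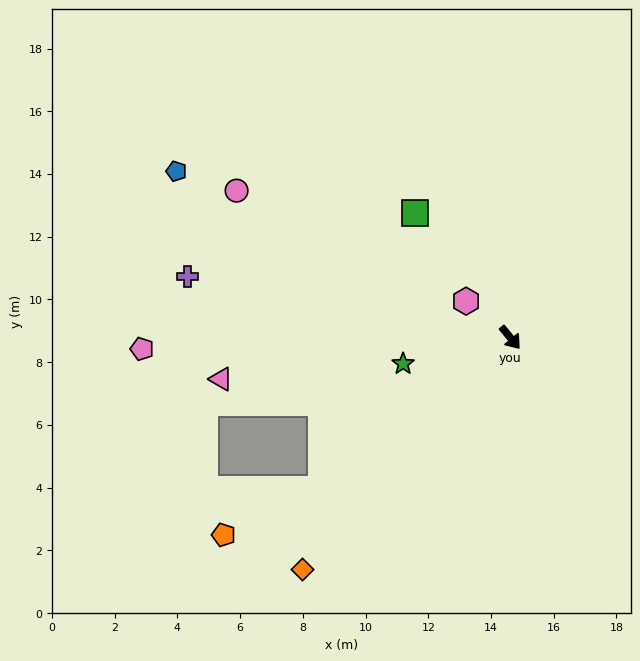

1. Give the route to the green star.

turn right 116°, forward 3.5 m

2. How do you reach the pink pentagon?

turn right 128°, forward 11.7 m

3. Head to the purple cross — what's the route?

turn right 140°, forward 10.5 m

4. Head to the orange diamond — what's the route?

turn right 81°, forward 9.9 m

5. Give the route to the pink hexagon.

turn right 169°, forward 1.8 m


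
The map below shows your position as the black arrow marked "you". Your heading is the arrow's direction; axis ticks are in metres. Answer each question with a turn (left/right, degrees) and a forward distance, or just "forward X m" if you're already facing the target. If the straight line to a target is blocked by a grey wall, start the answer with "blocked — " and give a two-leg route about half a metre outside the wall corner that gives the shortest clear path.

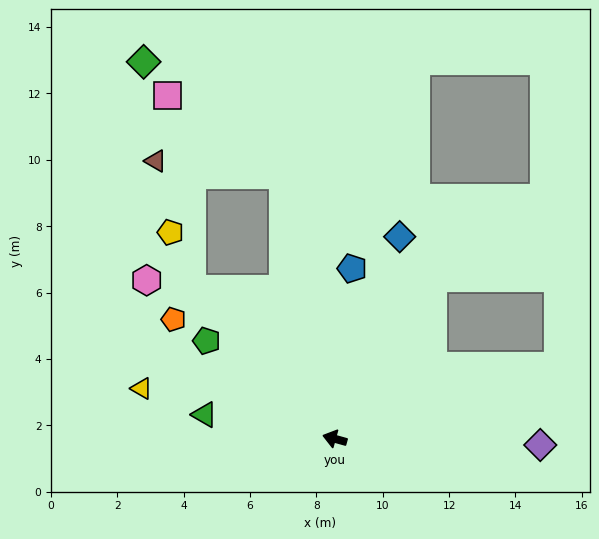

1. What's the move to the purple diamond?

turn right 166°, forward 6.2 m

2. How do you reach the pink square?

blocked — turn right 63°, forward 8.1 m, then turn left 44°, forward 4.2 m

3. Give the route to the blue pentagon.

turn right 80°, forward 5.2 m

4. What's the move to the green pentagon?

turn right 22°, forward 4.9 m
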